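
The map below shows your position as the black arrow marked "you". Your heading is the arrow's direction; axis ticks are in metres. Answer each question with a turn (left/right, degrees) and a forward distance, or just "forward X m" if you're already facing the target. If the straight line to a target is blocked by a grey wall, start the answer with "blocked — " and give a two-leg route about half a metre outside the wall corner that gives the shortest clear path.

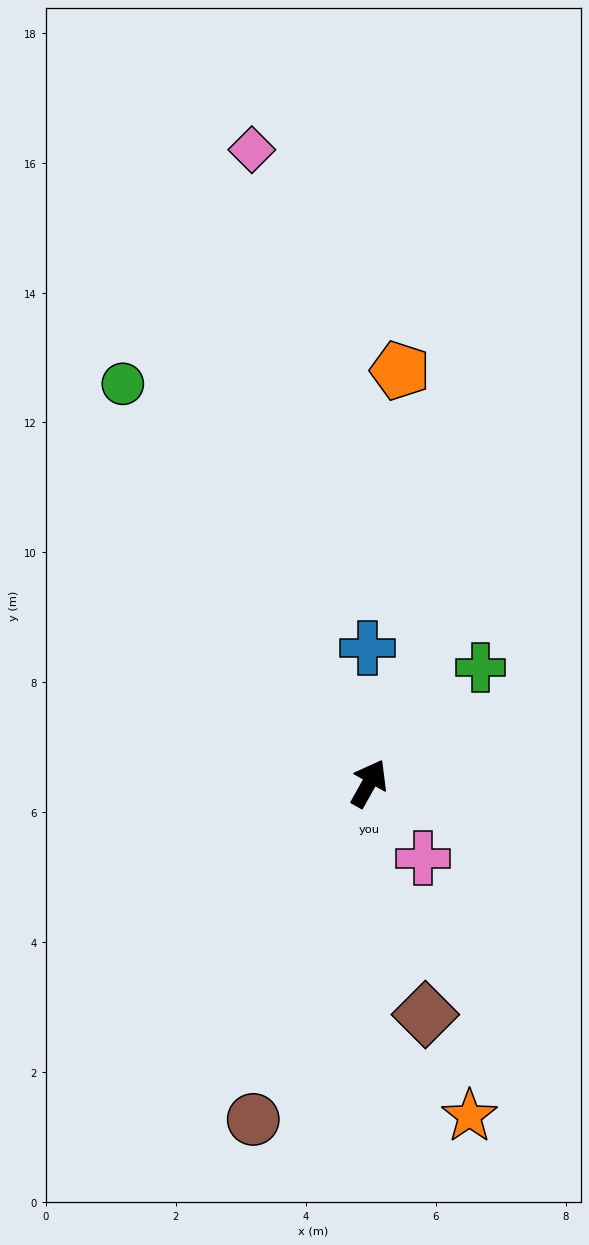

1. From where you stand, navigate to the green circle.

turn left 61°, forward 7.2 m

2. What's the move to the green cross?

turn right 15°, forward 2.5 m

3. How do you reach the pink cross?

turn right 115°, forward 1.4 m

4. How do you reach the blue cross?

turn left 30°, forward 2.1 m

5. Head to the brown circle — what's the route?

turn right 170°, forward 5.5 m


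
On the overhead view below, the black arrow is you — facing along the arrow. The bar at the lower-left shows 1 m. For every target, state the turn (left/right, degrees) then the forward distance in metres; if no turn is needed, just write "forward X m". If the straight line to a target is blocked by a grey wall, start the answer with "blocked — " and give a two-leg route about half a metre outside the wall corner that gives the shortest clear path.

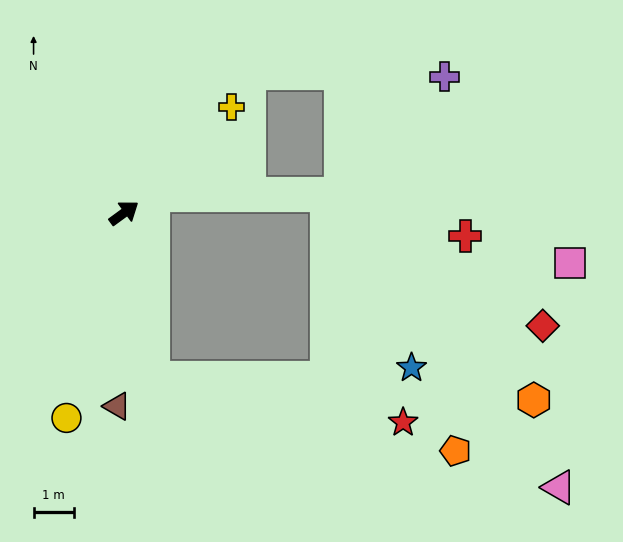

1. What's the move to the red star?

blocked — turn right 116°, forward 4.2 m, then turn left 70°, forward 6.3 m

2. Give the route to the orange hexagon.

blocked — turn right 116°, forward 4.2 m, then turn left 77°, forward 9.5 m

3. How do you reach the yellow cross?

turn left 8°, forward 3.8 m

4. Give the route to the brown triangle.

turn right 128°, forward 4.8 m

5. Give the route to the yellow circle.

turn right 142°, forward 5.3 m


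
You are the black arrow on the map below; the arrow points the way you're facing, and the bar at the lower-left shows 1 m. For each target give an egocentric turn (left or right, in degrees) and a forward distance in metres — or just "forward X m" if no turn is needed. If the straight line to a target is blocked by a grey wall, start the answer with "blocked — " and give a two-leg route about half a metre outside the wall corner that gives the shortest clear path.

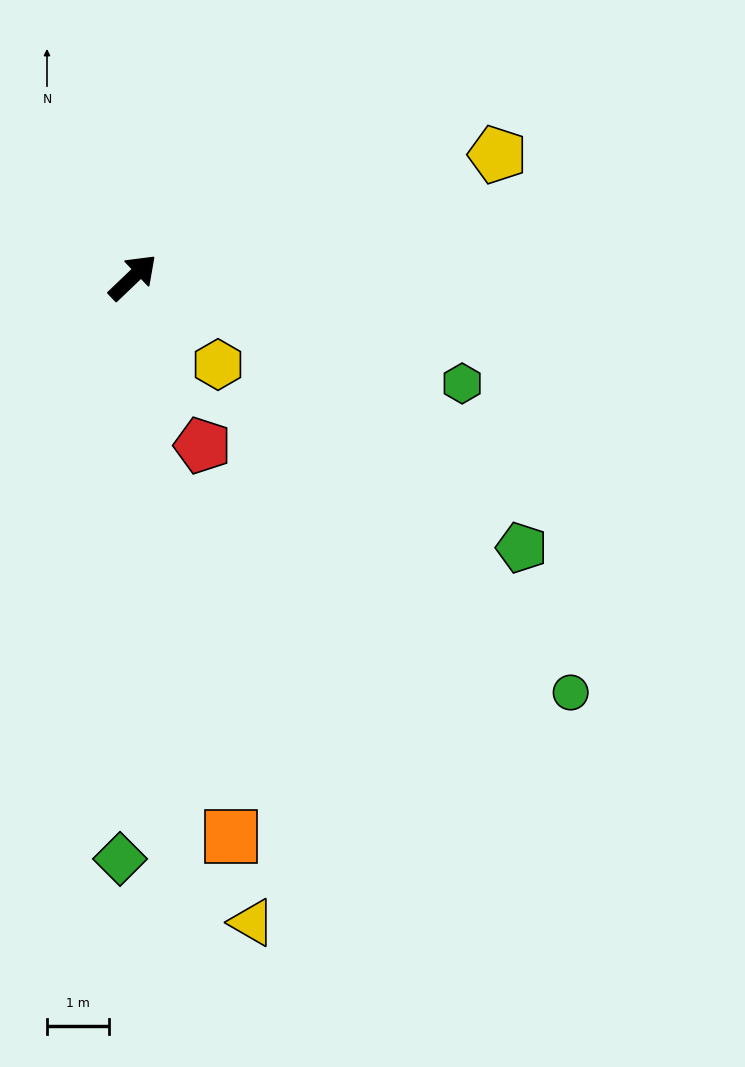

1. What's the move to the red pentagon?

turn right 111°, forward 2.9 m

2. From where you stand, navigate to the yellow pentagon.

turn right 25°, forward 6.2 m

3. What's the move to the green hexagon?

turn right 62°, forward 5.6 m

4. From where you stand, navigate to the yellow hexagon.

turn right 89°, forward 2.0 m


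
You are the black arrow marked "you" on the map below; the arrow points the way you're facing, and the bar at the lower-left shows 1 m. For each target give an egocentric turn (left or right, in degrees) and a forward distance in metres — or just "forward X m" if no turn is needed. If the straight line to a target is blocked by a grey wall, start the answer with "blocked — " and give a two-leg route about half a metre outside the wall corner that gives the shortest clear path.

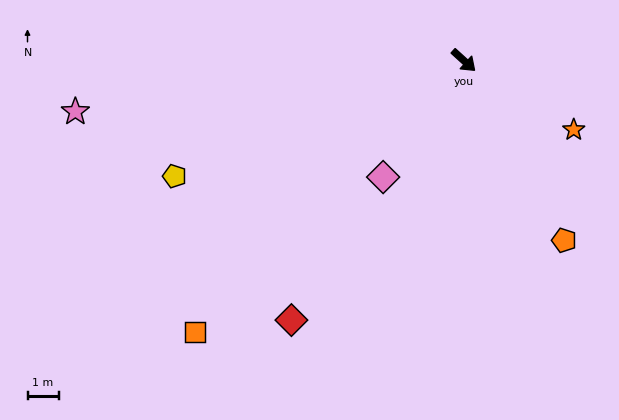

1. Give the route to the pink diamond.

turn right 82°, forward 4.6 m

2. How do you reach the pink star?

turn right 130°, forward 12.6 m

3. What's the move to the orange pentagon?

turn right 19°, forward 6.6 m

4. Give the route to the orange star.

turn left 10°, forward 4.2 m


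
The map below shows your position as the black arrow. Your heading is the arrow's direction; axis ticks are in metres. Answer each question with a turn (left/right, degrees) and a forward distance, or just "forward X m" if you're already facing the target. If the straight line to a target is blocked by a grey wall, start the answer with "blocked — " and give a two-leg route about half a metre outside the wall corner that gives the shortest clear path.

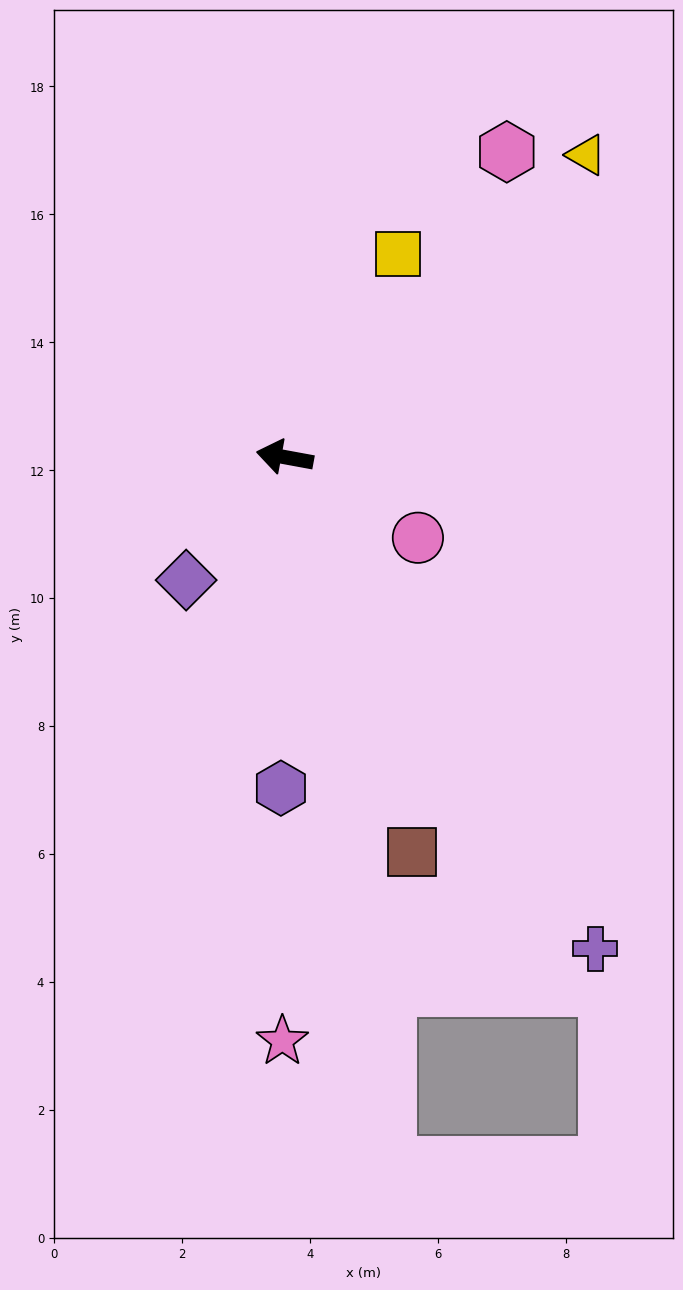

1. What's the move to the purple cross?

turn left 133°, forward 9.1 m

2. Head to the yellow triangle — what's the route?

turn right 125°, forward 6.7 m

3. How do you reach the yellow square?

turn right 109°, forward 3.6 m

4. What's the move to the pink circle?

turn left 159°, forward 2.4 m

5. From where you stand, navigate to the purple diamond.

turn left 62°, forward 2.5 m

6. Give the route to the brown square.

turn left 118°, forward 6.5 m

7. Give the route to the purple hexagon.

turn left 100°, forward 5.2 m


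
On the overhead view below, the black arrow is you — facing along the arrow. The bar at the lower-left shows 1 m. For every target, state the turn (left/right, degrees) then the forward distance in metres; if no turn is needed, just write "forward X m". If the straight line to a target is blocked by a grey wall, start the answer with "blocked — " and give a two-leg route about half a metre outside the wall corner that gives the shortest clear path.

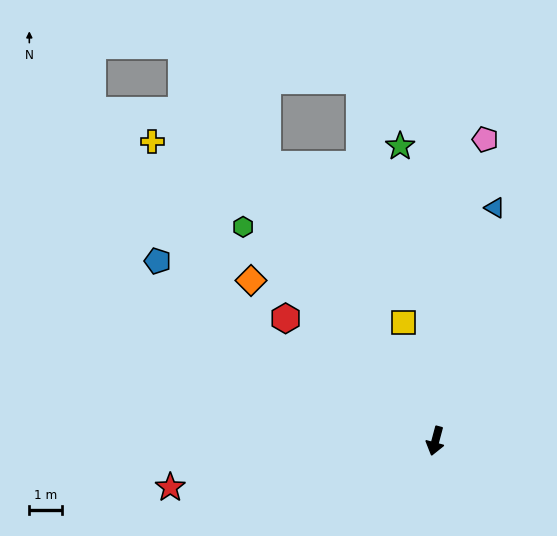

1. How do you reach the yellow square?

turn right 150°, forward 3.7 m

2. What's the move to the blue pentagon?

turn right 108°, forward 10.1 m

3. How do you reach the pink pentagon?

turn right 174°, forward 9.3 m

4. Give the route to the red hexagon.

turn right 114°, forward 5.9 m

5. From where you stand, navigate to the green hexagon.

turn right 123°, forward 8.8 m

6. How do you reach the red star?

turn right 65°, forward 8.2 m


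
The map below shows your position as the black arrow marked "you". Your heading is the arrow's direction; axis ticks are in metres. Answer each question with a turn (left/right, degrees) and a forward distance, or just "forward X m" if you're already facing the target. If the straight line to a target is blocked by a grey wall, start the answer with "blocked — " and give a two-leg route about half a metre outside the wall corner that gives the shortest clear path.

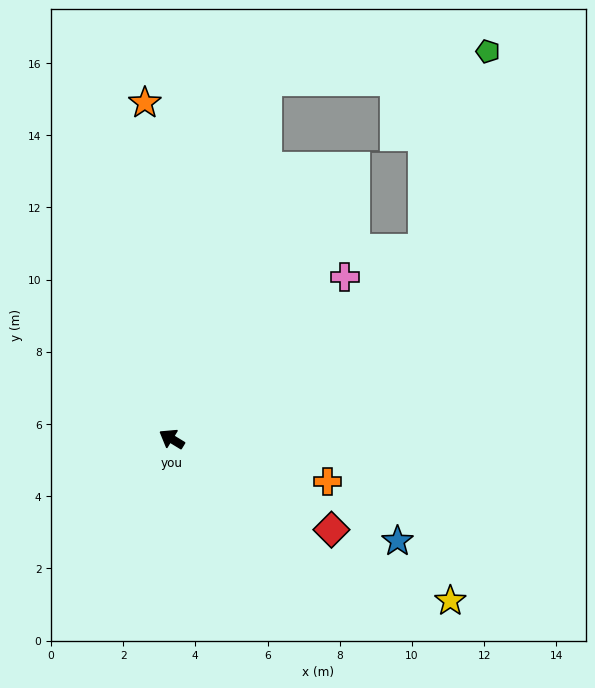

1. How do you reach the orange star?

turn right 54°, forward 9.3 m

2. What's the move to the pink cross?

turn right 105°, forward 6.6 m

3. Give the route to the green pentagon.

blocked — turn right 112°, forward 8.7 m, then turn left 35°, forward 5.8 m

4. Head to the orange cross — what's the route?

turn right 164°, forward 4.5 m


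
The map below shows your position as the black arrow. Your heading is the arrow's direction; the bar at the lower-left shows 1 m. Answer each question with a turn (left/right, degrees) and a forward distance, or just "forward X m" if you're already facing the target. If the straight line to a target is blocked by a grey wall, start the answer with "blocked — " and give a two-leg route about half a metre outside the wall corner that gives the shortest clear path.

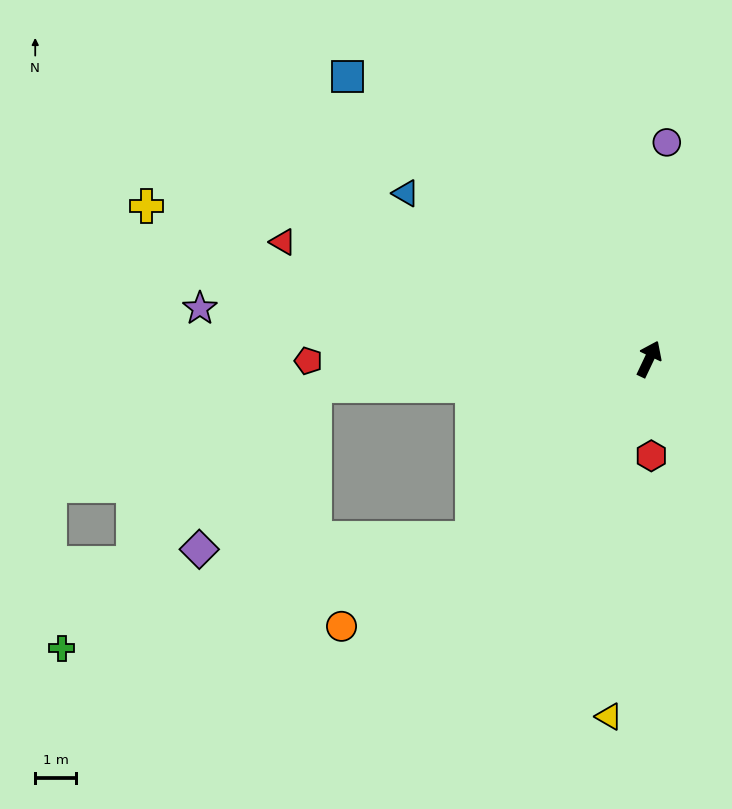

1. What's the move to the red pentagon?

turn left 116°, forward 8.4 m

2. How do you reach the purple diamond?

blocked — turn left 161°, forward 6.2 m, then turn right 43°, forward 6.7 m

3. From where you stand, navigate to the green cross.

blocked — turn left 161°, forward 6.2 m, then turn right 31°, forward 10.4 m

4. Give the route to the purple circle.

turn left 21°, forward 5.3 m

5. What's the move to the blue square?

turn left 72°, forward 10.1 m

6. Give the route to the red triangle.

turn left 98°, forward 9.4 m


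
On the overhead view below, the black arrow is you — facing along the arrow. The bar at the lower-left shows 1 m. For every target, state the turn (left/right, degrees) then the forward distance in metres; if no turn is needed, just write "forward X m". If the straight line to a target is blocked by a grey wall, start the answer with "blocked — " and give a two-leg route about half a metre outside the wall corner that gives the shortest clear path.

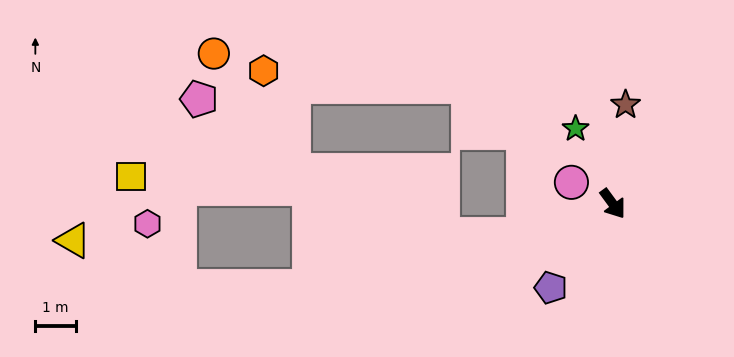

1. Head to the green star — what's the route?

turn left 170°, forward 2.1 m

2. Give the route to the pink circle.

turn right 154°, forward 1.1 m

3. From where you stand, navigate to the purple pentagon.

turn right 73°, forward 2.6 m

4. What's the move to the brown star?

turn left 136°, forward 2.5 m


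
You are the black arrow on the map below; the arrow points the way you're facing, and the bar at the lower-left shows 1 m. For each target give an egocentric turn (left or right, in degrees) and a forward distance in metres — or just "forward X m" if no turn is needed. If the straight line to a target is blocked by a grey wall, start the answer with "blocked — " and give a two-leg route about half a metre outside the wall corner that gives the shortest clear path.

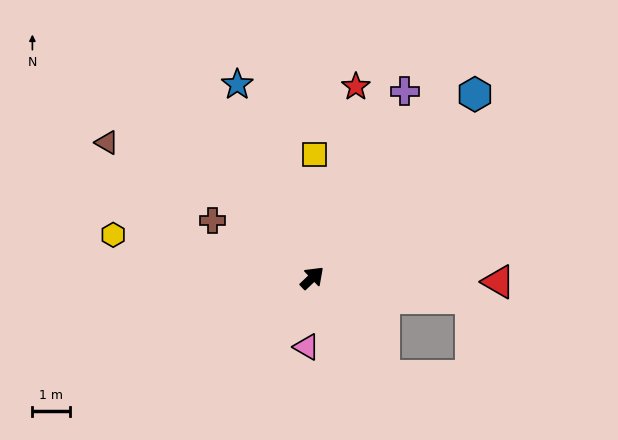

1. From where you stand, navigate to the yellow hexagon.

turn left 124°, forward 5.5 m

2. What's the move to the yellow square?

turn left 46°, forward 3.3 m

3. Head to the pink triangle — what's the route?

turn right 138°, forward 1.9 m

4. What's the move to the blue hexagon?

turn left 5°, forward 6.6 m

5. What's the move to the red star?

turn left 34°, forward 5.3 m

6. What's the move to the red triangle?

turn right 45°, forward 5.0 m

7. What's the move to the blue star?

turn left 68°, forward 5.6 m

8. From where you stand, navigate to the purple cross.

turn left 20°, forward 5.6 m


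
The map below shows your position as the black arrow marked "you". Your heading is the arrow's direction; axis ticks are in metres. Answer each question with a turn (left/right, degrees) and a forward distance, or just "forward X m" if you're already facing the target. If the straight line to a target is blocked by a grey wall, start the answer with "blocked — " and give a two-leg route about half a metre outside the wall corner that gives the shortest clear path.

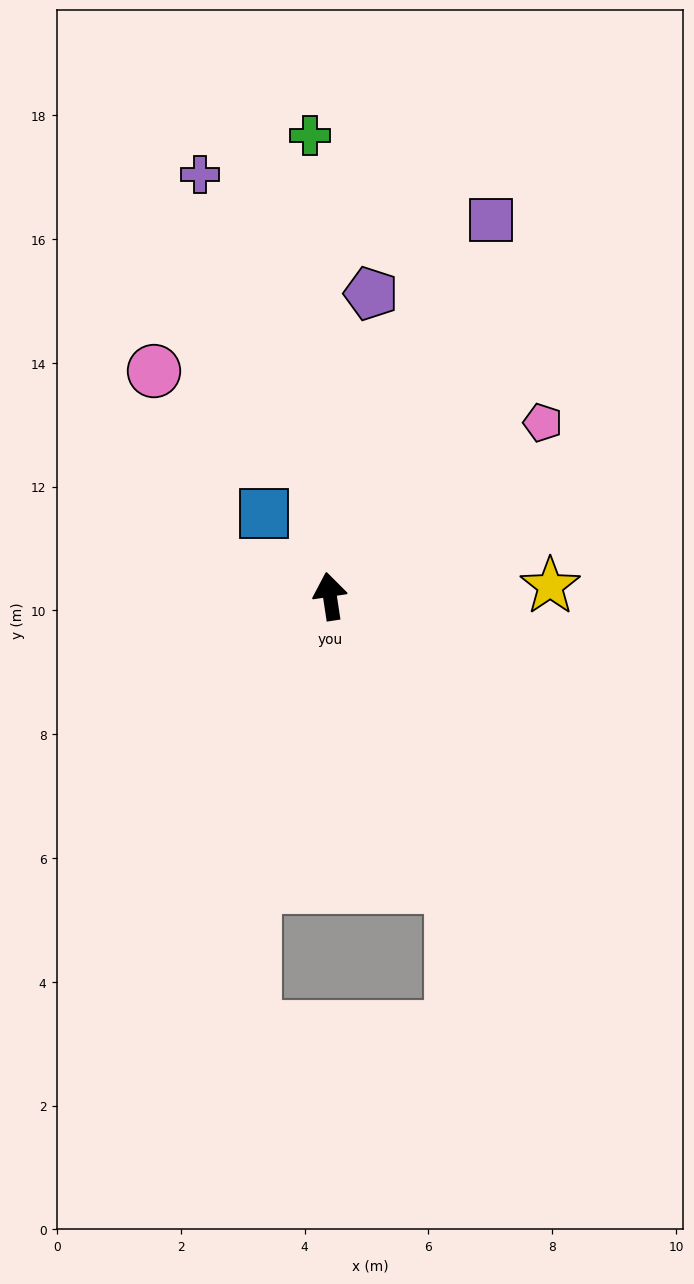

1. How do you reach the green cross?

turn right 6°, forward 7.5 m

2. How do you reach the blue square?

turn left 30°, forward 1.7 m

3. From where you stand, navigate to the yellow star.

turn right 96°, forward 3.6 m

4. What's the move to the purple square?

turn right 32°, forward 6.6 m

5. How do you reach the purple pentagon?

turn right 16°, forward 4.9 m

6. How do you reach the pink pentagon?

turn right 59°, forward 4.4 m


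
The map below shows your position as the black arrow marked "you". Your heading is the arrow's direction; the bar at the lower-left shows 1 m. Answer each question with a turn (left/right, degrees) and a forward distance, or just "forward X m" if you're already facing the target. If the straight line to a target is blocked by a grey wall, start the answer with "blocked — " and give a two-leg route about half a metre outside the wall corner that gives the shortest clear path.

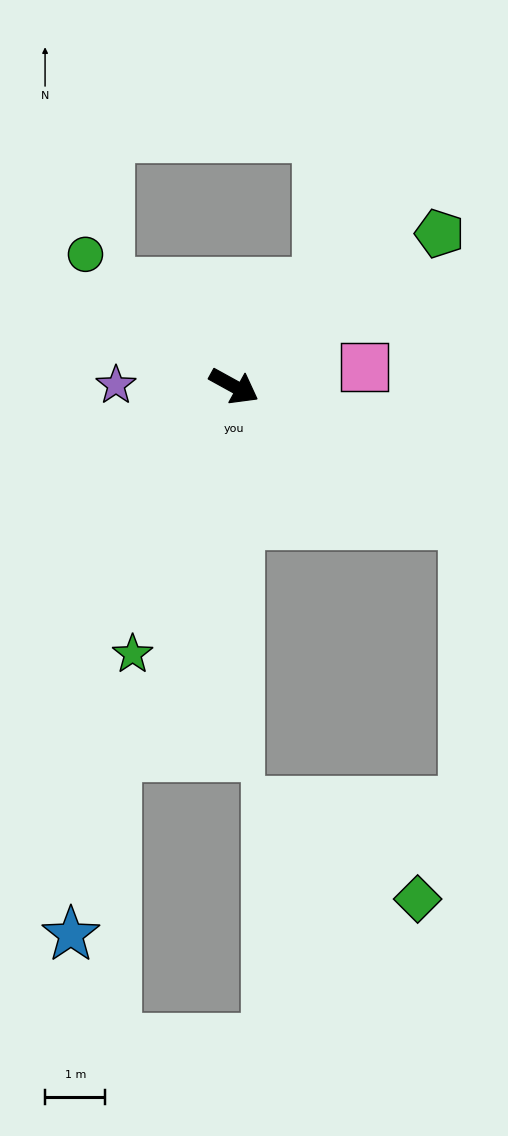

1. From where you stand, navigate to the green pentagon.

turn left 65°, forward 4.2 m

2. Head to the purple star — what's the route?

turn right 152°, forward 2.0 m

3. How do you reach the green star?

turn right 82°, forward 4.7 m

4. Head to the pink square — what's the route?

turn left 37°, forward 2.2 m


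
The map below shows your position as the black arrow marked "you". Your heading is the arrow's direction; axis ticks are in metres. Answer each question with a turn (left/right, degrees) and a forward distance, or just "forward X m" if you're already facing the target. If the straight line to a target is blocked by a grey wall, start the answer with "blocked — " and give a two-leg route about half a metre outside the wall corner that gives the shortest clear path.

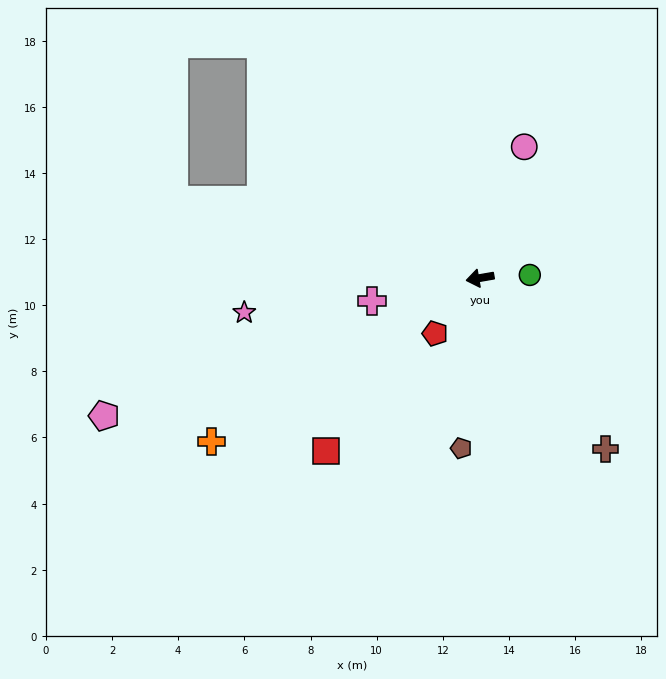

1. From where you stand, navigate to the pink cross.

turn left 2°, forward 3.3 m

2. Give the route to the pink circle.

turn right 118°, forward 4.2 m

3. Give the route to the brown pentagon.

turn left 74°, forward 5.2 m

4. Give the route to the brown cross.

turn left 116°, forward 6.4 m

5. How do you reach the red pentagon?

turn left 41°, forward 2.2 m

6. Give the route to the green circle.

turn left 174°, forward 1.5 m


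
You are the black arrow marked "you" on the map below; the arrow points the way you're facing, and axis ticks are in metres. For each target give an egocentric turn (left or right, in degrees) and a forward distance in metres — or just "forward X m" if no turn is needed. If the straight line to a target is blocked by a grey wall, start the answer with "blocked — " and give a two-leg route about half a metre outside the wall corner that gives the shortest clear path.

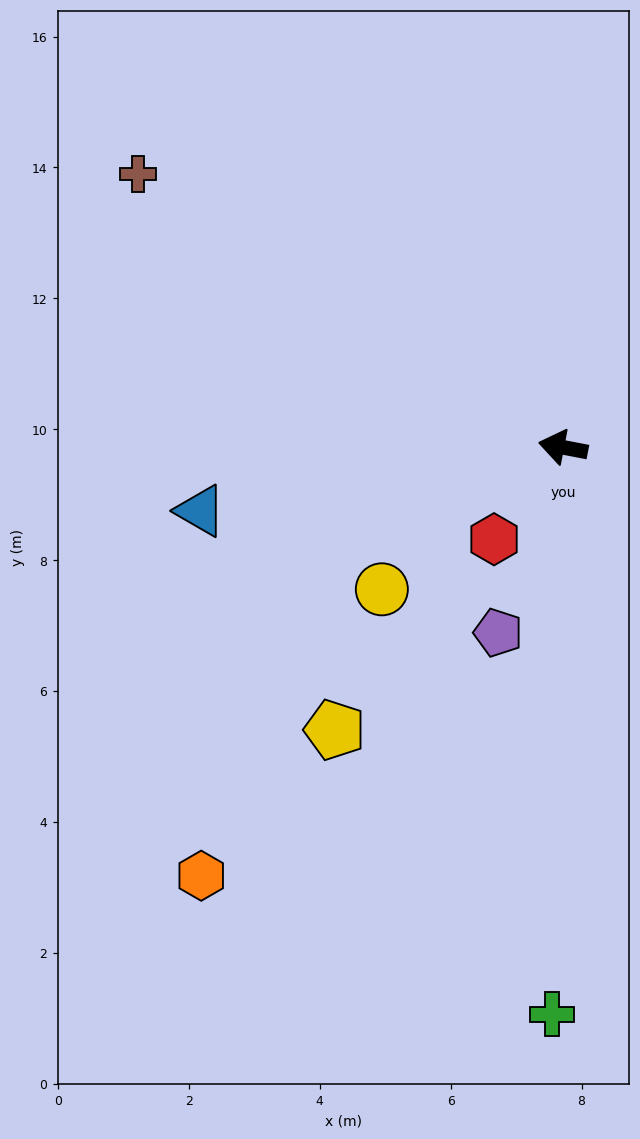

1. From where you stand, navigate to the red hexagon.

turn left 64°, forward 1.8 m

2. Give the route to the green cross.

turn left 100°, forward 8.7 m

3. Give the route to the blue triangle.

turn left 21°, forward 5.6 m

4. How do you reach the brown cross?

turn right 22°, forward 7.7 m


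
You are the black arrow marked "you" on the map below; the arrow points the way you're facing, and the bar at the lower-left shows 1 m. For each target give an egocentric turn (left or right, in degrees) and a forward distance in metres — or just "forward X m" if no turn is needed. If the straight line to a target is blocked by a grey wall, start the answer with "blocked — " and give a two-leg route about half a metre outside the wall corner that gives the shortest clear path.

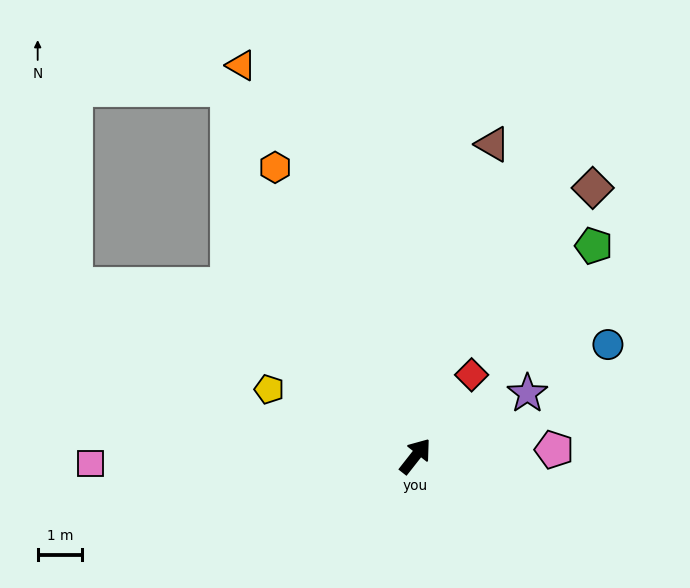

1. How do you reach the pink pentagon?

turn right 49°, forward 3.1 m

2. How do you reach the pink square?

turn left 130°, forward 7.3 m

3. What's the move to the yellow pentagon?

turn left 104°, forward 3.6 m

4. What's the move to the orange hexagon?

turn left 64°, forward 7.2 m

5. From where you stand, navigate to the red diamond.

turn left 4°, forward 2.2 m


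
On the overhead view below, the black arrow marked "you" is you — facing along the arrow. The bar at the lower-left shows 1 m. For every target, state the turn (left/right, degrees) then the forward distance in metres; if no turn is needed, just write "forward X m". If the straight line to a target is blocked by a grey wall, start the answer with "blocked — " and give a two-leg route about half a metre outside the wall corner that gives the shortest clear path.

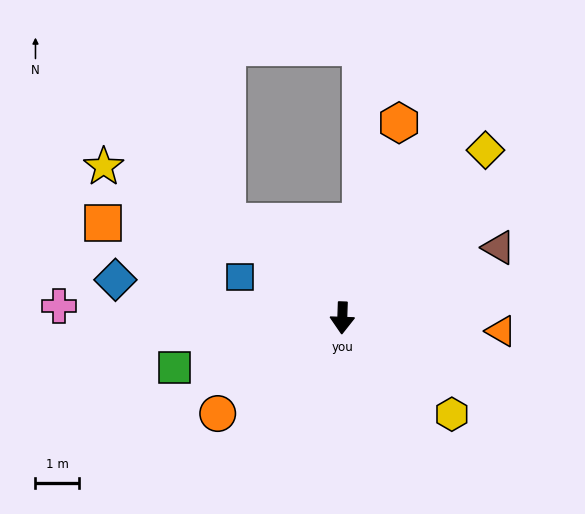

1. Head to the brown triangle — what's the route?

turn left 116°, forward 4.0 m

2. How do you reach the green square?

turn right 72°, forward 4.0 m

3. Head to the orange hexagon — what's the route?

turn left 166°, forward 4.7 m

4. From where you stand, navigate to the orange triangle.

turn left 87°, forward 3.7 m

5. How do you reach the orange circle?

turn right 51°, forward 3.6 m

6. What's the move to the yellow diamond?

turn left 141°, forward 5.1 m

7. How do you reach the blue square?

turn right 110°, forward 2.5 m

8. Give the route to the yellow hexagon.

turn left 51°, forward 3.4 m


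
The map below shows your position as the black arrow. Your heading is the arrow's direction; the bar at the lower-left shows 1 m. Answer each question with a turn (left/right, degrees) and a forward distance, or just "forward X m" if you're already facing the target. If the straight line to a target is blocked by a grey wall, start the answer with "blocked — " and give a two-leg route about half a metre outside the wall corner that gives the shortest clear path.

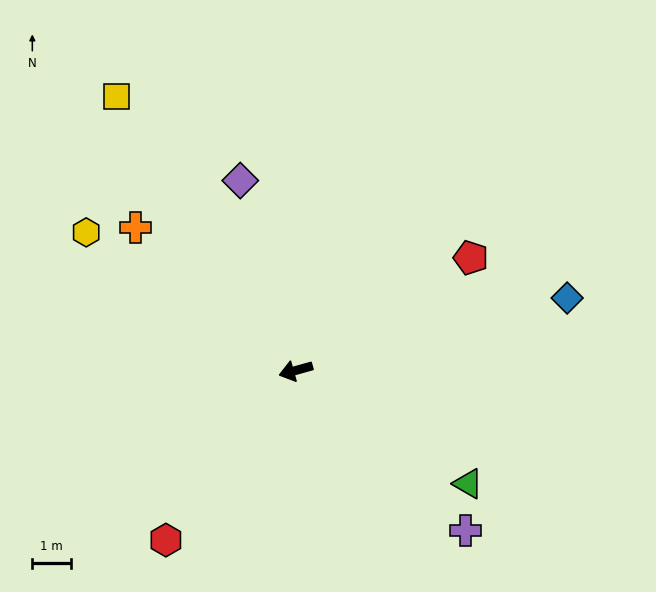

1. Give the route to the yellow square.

turn right 72°, forward 8.6 m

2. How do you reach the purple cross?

turn left 121°, forward 6.1 m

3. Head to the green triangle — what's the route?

turn left 131°, forward 5.4 m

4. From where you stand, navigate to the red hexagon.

turn left 37°, forward 5.6 m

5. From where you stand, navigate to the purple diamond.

turn right 89°, forward 5.2 m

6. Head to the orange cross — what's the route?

turn right 57°, forward 5.6 m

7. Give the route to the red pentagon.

turn right 163°, forward 5.5 m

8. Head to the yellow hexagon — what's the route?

turn right 49°, forward 6.6 m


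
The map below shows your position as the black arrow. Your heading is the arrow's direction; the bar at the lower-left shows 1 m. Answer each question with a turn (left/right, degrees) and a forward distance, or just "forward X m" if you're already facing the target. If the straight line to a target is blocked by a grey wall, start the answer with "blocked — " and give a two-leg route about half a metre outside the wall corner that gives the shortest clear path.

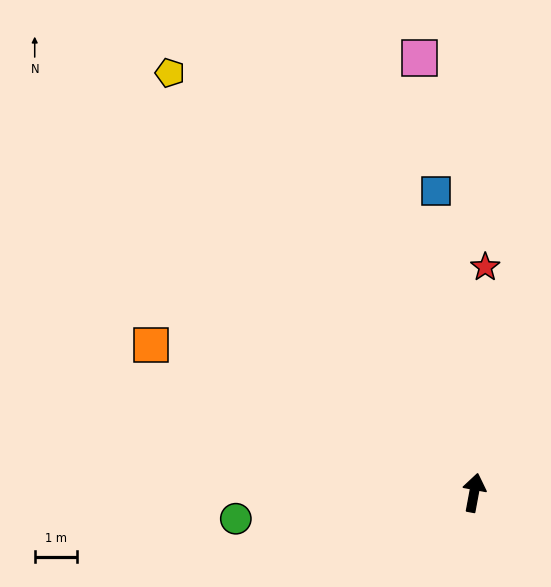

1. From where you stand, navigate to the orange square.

turn left 76°, forward 8.4 m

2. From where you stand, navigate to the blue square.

turn left 18°, forward 7.2 m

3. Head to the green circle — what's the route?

turn left 107°, forward 5.6 m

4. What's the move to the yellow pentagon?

turn left 46°, forward 12.2 m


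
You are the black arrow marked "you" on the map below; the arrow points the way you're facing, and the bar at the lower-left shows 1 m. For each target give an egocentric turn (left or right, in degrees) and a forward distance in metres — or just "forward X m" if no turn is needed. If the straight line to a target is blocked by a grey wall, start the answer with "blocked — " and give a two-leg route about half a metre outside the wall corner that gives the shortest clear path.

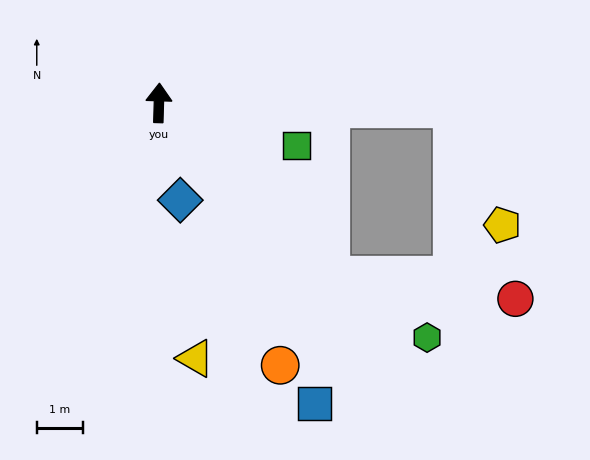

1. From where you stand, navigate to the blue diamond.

turn right 166°, forward 2.1 m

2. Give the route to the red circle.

blocked — turn right 134°, forward 5.2 m, then turn left 39°, forward 4.0 m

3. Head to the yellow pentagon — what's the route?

blocked — turn right 89°, forward 6.3 m, then turn right 66°, forward 2.7 m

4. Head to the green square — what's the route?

turn right 106°, forward 3.1 m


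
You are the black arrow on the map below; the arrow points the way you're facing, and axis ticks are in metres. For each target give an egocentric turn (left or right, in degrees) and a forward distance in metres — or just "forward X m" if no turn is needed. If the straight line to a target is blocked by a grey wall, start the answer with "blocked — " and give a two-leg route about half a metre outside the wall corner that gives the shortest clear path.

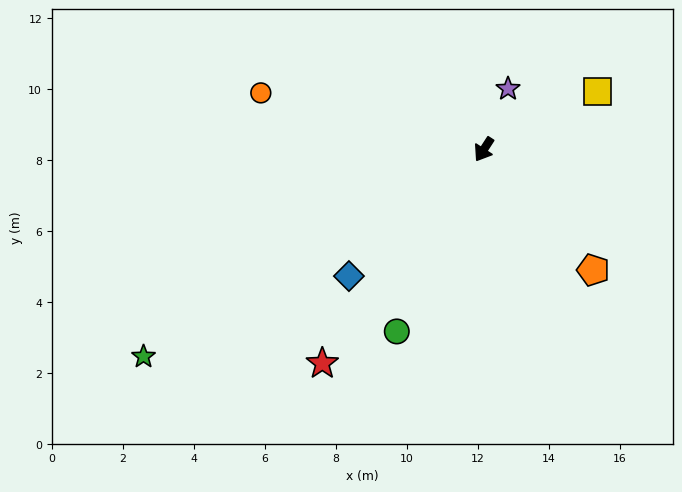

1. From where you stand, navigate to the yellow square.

turn left 150°, forward 3.6 m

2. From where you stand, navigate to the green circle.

turn left 7°, forward 5.7 m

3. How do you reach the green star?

turn right 26°, forward 11.2 m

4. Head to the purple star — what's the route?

turn right 169°, forward 1.8 m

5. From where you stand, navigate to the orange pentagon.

turn left 75°, forward 4.6 m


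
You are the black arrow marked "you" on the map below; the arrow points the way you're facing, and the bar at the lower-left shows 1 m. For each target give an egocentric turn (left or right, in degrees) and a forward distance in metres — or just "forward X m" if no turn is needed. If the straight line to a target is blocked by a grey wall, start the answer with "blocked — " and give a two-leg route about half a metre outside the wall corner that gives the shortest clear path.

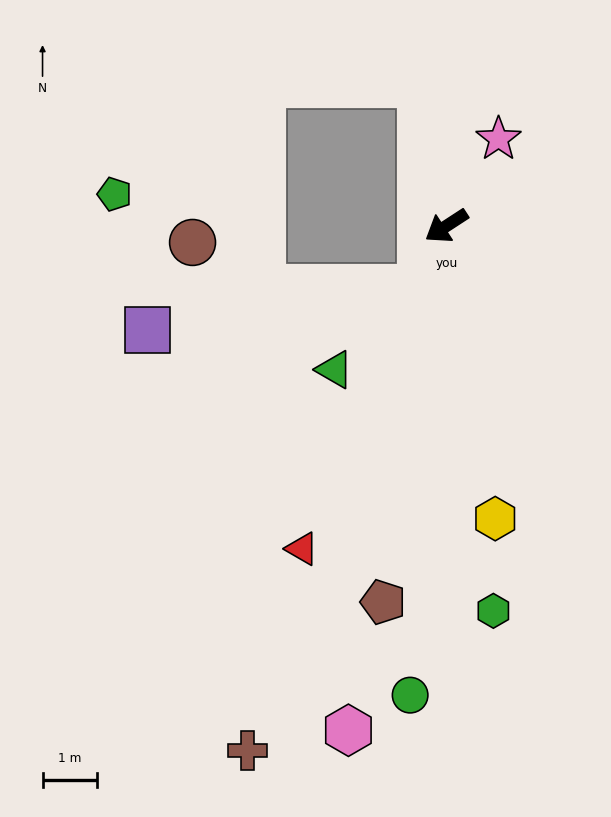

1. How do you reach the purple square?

blocked — turn left 34°, forward 1.2 m, then turn right 58°, forward 5.0 m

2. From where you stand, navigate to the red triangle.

turn left 33°, forward 6.5 m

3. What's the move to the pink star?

turn right 154°, forward 1.9 m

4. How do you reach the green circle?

turn left 53°, forward 8.6 m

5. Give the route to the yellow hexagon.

turn left 66°, forward 5.4 m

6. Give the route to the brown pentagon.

turn left 47°, forward 7.0 m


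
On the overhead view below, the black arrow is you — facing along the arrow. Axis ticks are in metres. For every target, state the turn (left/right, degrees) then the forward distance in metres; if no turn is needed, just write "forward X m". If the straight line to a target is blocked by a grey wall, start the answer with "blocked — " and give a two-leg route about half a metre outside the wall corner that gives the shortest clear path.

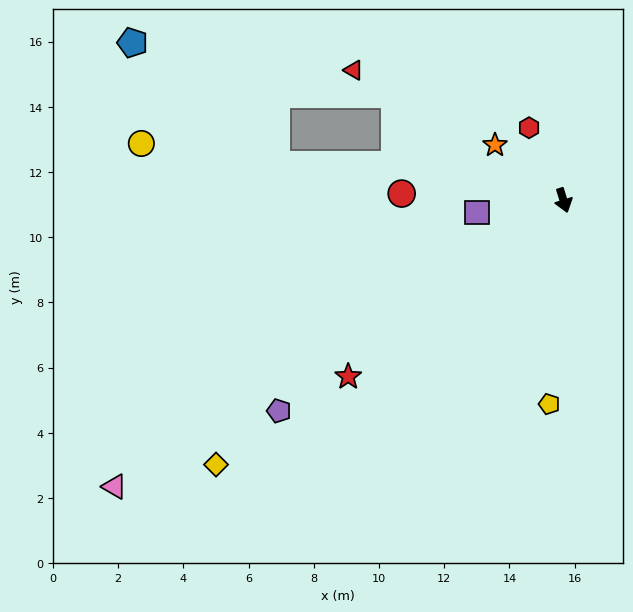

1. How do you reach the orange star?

turn right 146°, forward 2.7 m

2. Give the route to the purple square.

turn right 99°, forward 2.7 m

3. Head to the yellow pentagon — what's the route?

turn right 21°, forward 6.3 m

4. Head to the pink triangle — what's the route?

turn right 75°, forward 16.3 m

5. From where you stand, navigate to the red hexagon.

turn right 172°, forward 2.5 m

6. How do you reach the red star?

turn right 68°, forward 8.5 m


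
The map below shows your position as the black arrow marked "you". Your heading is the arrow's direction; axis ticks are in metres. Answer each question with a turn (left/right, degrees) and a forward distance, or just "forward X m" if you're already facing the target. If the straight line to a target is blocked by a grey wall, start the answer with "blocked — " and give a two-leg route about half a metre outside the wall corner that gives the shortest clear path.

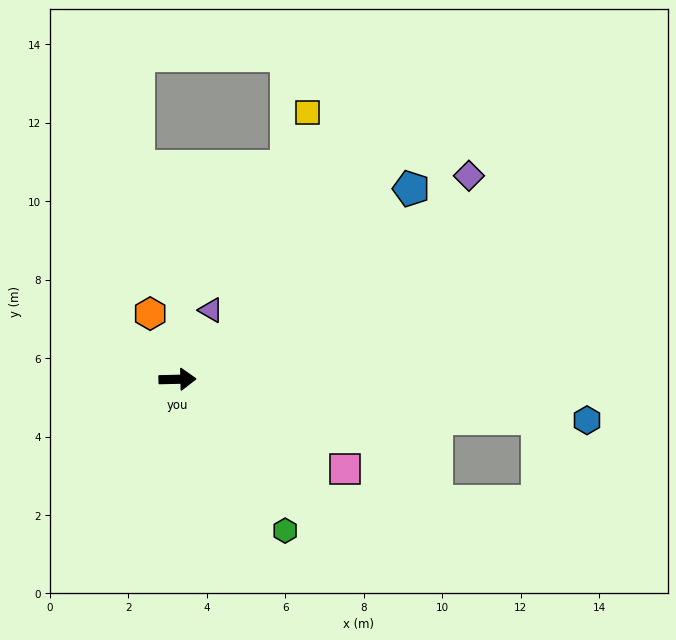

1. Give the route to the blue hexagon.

turn right 7°, forward 10.5 m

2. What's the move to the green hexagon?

turn right 56°, forward 4.7 m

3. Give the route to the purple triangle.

turn left 63°, forward 2.0 m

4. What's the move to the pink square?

turn right 30°, forward 4.8 m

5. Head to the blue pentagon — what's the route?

turn left 38°, forward 7.7 m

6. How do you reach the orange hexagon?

turn left 111°, forward 1.8 m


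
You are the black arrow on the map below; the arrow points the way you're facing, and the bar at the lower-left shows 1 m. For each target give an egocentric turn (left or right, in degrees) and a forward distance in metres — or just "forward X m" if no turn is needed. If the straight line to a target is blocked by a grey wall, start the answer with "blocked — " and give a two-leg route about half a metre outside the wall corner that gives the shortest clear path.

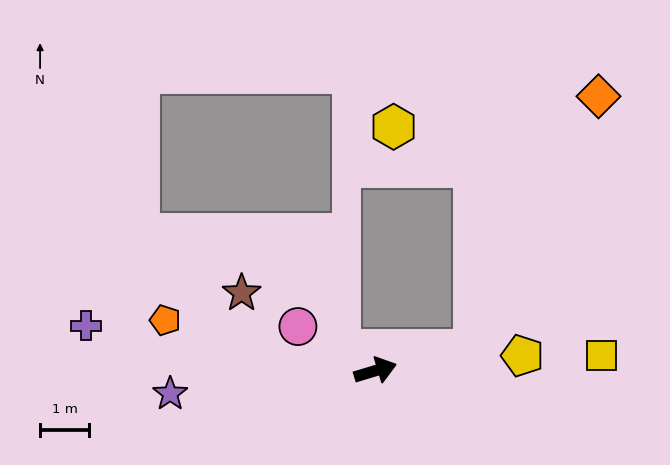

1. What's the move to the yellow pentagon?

turn right 11°, forward 3.0 m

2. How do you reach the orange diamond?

blocked — turn right 5°, forward 2.1 m, then turn left 52°, forward 5.8 m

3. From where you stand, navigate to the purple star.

turn left 170°, forward 4.2 m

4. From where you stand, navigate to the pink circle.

turn left 133°, forward 1.8 m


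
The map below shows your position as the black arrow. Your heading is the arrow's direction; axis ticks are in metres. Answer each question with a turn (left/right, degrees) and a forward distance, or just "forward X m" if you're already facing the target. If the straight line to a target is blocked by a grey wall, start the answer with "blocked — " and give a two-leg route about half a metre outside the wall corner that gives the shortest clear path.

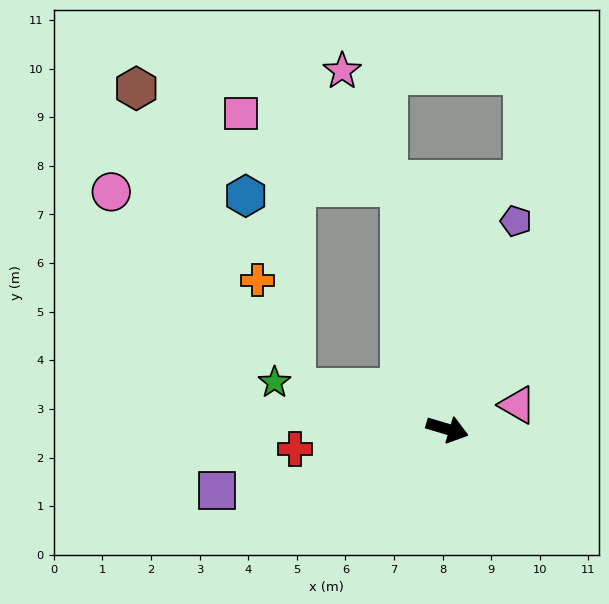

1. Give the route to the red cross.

turn right 156°, forward 3.2 m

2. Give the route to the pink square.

blocked — turn left 117°, forward 5.1 m, then turn left 55°, forward 3.6 m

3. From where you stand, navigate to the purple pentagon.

turn left 88°, forward 4.5 m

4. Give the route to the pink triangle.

turn left 36°, forward 1.5 m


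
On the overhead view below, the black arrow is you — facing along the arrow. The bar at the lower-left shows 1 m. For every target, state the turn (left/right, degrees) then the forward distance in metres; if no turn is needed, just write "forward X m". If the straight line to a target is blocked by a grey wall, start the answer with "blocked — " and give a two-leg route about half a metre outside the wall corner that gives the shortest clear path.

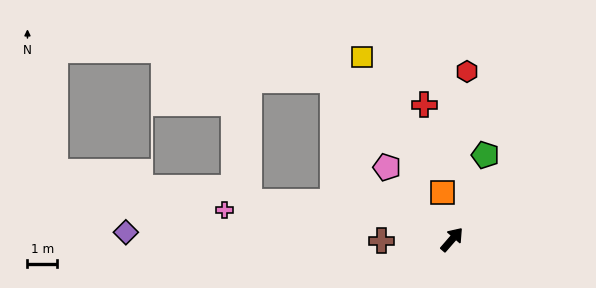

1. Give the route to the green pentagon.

turn left 19°, forward 3.1 m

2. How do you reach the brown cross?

turn left 132°, forward 2.4 m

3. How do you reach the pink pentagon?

turn left 83°, forward 3.3 m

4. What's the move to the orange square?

turn left 52°, forward 1.6 m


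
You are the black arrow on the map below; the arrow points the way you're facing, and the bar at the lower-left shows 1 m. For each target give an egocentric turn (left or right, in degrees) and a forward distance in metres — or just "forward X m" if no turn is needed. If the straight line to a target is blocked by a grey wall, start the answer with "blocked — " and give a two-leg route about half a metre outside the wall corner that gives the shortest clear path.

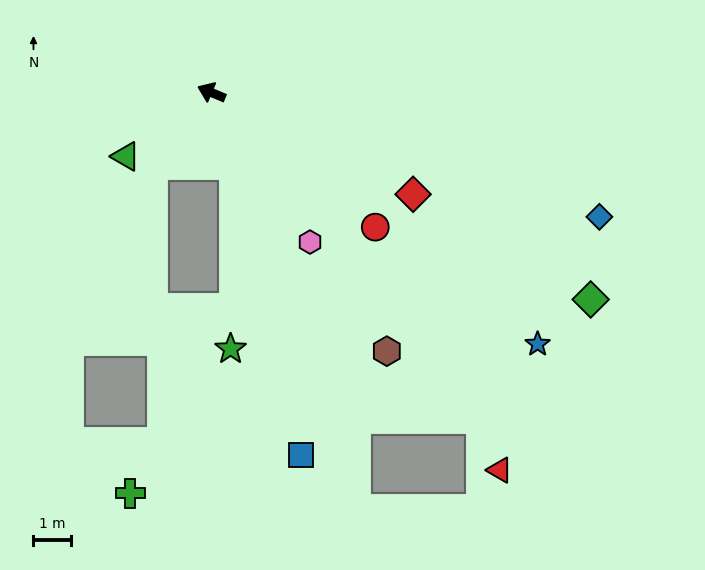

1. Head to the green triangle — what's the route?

turn left 59°, forward 2.9 m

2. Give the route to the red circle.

turn left 163°, forward 5.7 m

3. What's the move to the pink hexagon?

turn left 146°, forward 4.8 m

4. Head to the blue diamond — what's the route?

turn right 175°, forward 10.9 m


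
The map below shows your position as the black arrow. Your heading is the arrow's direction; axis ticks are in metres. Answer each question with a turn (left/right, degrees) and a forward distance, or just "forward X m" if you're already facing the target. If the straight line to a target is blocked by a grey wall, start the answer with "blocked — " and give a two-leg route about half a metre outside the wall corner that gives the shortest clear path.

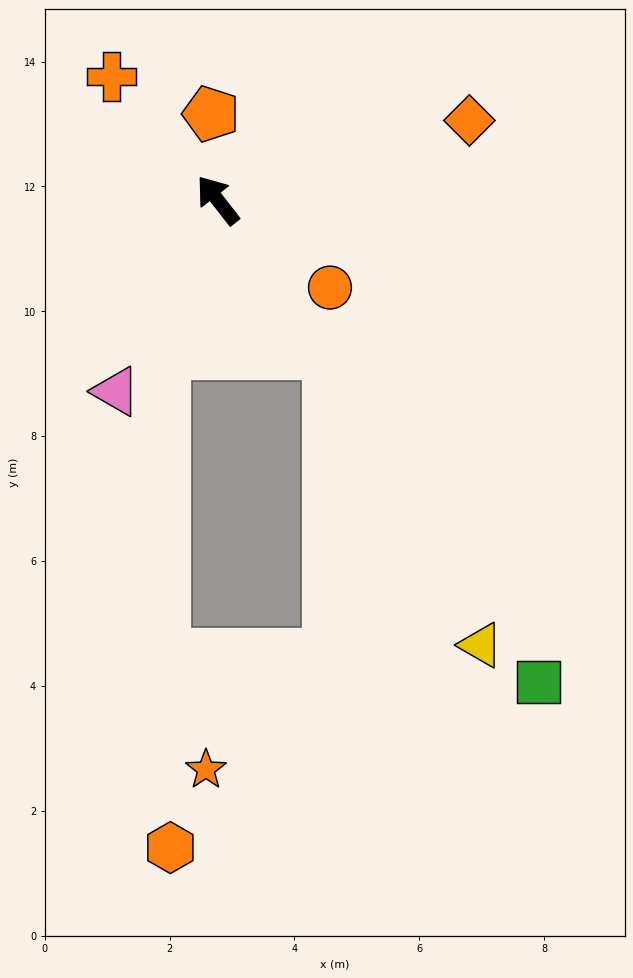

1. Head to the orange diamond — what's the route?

turn right 110°, forward 4.2 m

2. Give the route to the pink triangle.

turn left 114°, forward 3.5 m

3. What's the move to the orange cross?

turn left 3°, forward 2.6 m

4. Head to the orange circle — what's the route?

turn right 166°, forward 2.3 m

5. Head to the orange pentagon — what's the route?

turn right 33°, forward 1.4 m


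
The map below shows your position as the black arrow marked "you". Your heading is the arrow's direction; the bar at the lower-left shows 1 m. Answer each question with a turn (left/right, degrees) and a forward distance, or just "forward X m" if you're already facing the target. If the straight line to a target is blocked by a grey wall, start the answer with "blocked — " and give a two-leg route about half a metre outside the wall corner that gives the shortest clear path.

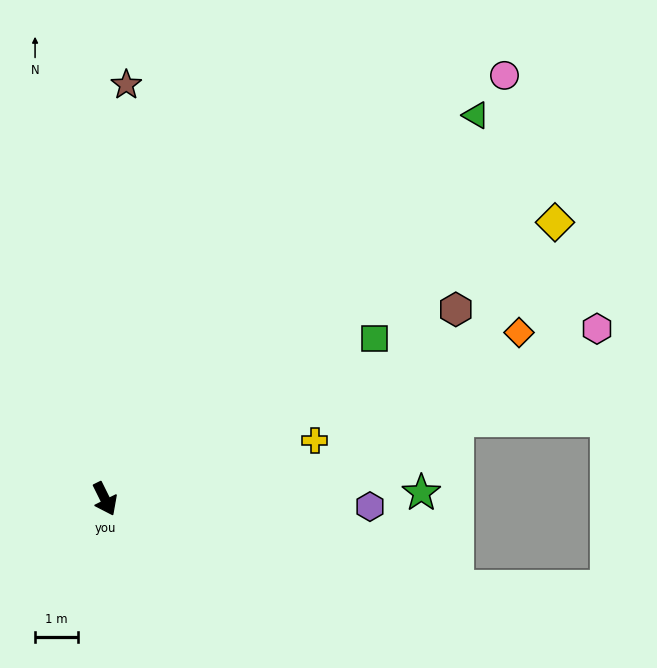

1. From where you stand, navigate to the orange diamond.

turn left 86°, forward 10.4 m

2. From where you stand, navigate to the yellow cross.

turn left 79°, forward 5.1 m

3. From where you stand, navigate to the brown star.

turn left 151°, forward 9.7 m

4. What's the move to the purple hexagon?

turn left 62°, forward 6.2 m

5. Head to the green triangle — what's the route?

turn left 110°, forward 12.4 m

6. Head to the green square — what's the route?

turn left 94°, forward 7.3 m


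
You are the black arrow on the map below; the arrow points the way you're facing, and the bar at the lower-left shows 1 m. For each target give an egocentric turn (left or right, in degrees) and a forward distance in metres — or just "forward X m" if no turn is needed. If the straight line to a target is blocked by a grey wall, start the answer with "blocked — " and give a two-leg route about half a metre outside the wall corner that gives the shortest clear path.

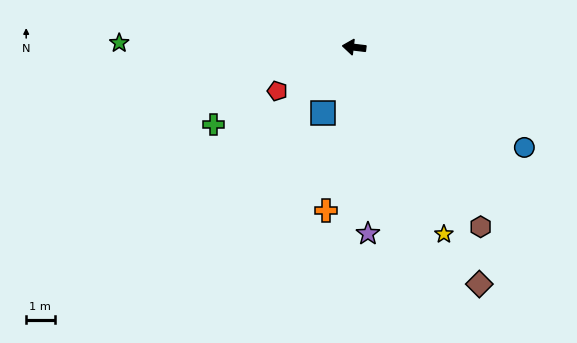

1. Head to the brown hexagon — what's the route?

turn left 132°, forward 7.7 m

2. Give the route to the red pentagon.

turn left 36°, forward 3.1 m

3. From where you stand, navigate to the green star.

turn left 6°, forward 8.3 m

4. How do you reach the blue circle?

turn left 156°, forward 6.9 m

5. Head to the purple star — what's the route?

turn left 101°, forward 6.6 m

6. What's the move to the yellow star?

turn left 122°, forward 7.3 m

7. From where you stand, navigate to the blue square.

turn left 71°, forward 2.5 m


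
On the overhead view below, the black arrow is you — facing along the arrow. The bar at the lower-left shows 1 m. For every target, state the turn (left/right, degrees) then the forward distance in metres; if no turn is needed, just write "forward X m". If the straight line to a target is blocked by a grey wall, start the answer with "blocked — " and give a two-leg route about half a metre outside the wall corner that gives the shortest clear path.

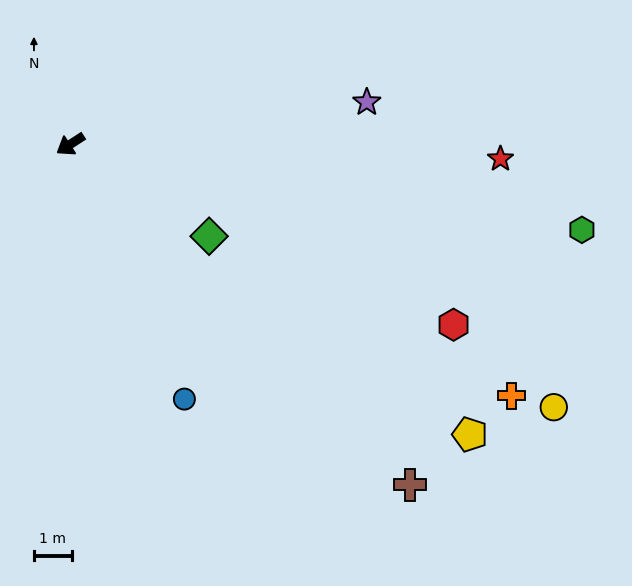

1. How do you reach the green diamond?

turn left 114°, forward 4.4 m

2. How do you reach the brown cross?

turn left 102°, forward 12.7 m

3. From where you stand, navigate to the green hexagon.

turn left 138°, forward 13.7 m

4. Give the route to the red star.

turn left 145°, forward 11.3 m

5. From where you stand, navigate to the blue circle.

turn left 81°, forward 7.4 m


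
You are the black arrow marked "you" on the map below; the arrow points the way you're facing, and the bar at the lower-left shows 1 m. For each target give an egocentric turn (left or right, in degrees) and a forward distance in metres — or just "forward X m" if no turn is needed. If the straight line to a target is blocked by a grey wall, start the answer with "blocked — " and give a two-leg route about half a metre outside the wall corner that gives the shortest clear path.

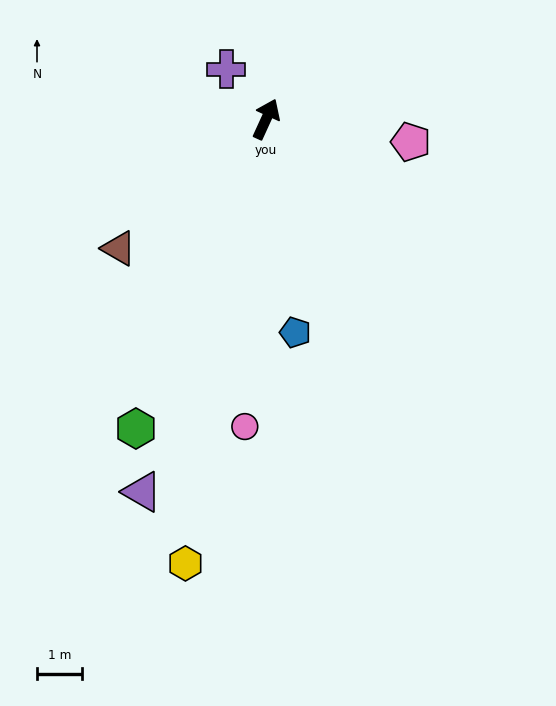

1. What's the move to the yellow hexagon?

turn right 166°, forward 9.9 m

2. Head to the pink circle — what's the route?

turn right 159°, forward 6.8 m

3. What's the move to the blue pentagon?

turn right 148°, forward 4.7 m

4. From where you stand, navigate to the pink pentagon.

turn right 74°, forward 3.2 m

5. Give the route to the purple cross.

turn left 63°, forward 1.4 m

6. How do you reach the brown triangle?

turn left 156°, forward 4.3 m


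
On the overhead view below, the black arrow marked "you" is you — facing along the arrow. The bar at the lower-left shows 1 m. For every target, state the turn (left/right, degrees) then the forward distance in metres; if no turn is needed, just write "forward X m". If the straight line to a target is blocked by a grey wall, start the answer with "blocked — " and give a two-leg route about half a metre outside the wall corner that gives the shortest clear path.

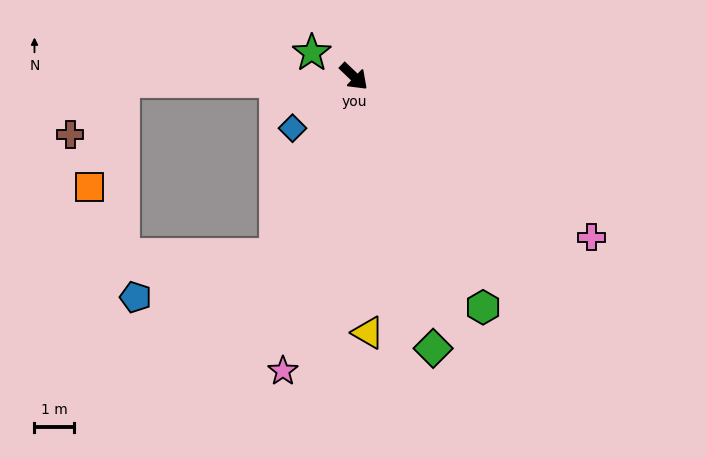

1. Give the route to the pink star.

turn right 60°, forward 7.8 m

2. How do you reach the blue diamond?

turn right 96°, forward 2.1 m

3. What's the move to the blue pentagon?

blocked — turn right 70°, forward 5.0 m, then turn right 49°, forward 3.7 m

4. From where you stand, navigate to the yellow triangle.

turn right 43°, forward 6.6 m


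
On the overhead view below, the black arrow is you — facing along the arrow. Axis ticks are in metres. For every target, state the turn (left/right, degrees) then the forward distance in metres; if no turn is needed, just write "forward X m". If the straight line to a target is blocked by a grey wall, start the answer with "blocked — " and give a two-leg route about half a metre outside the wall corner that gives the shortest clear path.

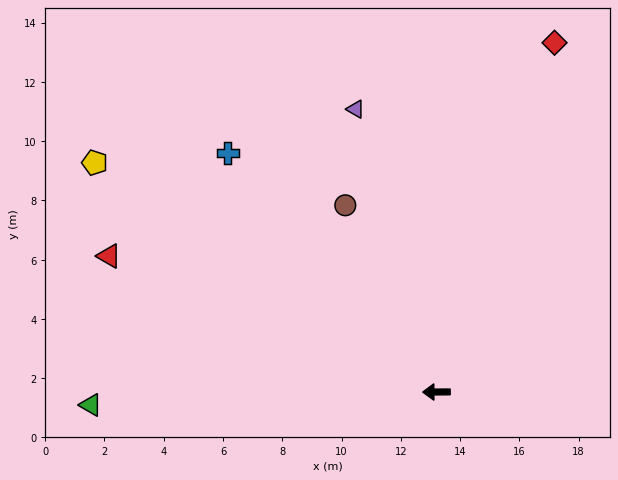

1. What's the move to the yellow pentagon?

turn right 34°, forward 13.9 m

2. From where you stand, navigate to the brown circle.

turn right 64°, forward 7.0 m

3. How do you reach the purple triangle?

turn right 74°, forward 9.9 m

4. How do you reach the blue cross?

turn right 49°, forward 10.7 m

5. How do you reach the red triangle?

turn right 23°, forward 12.0 m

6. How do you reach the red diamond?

turn right 109°, forward 12.4 m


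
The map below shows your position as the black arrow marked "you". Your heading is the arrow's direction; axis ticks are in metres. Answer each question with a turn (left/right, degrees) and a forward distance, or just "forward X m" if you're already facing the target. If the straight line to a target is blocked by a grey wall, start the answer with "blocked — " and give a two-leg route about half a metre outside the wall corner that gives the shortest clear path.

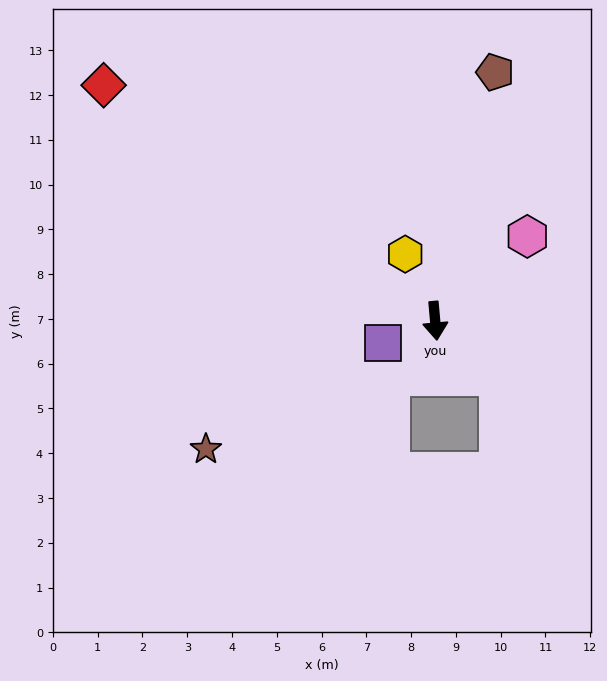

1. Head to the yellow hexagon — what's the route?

turn right 161°, forward 1.6 m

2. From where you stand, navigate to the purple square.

turn right 72°, forward 1.3 m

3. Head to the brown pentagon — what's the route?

turn left 161°, forward 5.7 m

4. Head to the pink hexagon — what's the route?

turn left 127°, forward 2.8 m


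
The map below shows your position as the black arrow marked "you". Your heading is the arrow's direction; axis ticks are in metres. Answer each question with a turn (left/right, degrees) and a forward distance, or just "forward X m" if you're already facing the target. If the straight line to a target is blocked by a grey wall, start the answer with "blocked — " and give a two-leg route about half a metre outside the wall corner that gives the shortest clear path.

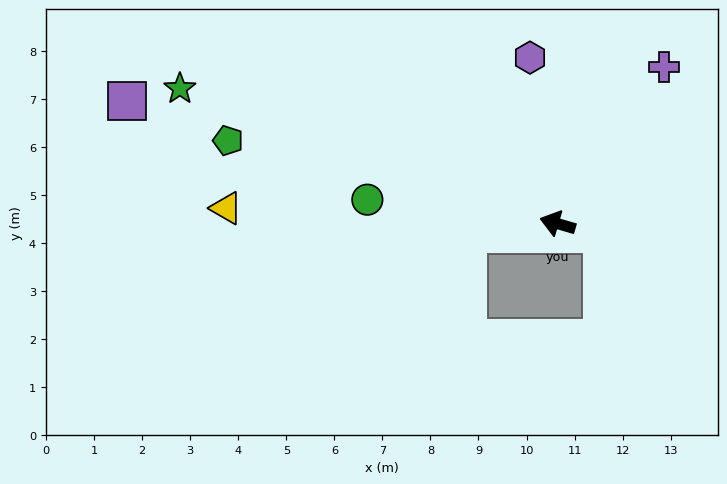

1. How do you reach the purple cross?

turn right 108°, forward 3.9 m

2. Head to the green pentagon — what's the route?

turn left 2°, forward 7.1 m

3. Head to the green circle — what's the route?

turn left 9°, forward 4.0 m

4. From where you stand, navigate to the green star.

turn right 3°, forward 8.3 m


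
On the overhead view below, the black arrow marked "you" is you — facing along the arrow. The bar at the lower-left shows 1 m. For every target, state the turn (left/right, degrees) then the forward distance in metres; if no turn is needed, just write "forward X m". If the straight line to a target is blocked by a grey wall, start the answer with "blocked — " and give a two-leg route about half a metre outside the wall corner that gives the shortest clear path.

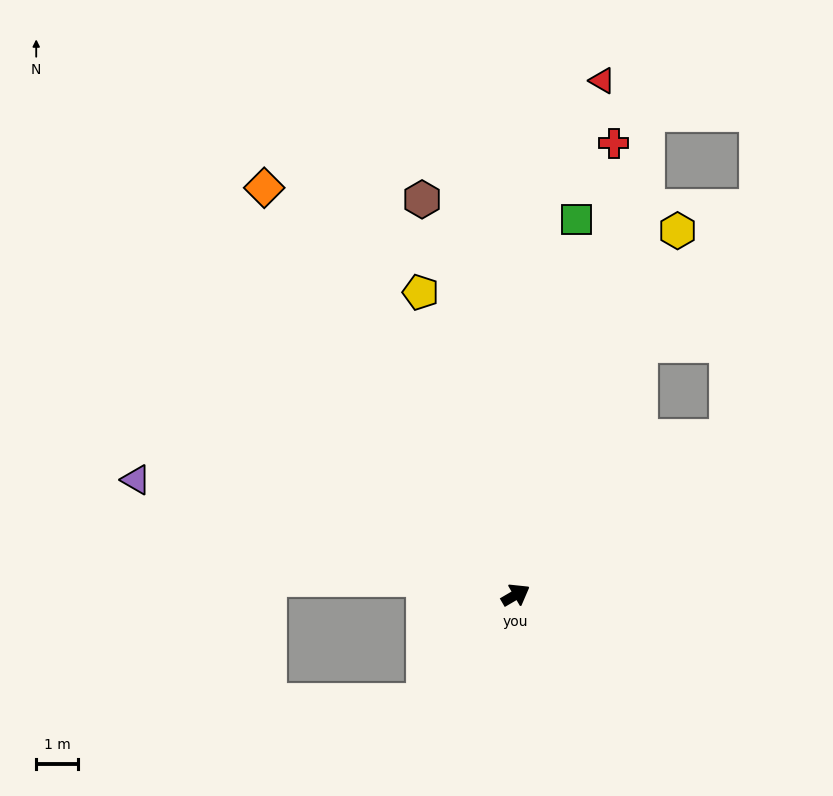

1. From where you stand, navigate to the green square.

turn left 50°, forward 9.1 m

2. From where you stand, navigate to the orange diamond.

turn left 91°, forward 11.4 m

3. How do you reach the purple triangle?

turn left 133°, forward 9.5 m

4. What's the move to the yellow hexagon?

turn left 36°, forward 9.5 m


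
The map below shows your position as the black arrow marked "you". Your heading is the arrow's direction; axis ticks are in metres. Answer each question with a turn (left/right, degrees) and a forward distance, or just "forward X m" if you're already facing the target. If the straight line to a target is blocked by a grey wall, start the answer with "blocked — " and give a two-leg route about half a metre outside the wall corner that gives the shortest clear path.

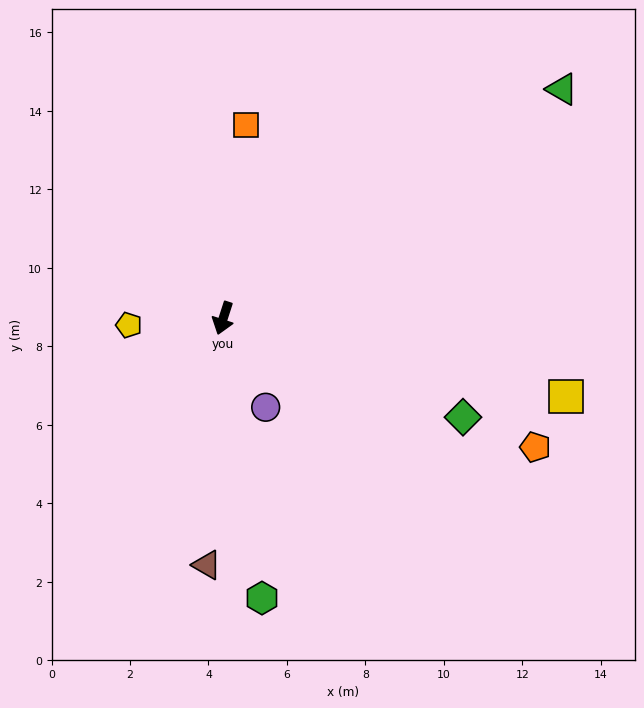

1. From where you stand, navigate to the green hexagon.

turn left 26°, forward 7.2 m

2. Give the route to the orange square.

turn right 169°, forward 5.0 m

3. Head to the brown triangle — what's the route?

turn left 14°, forward 6.3 m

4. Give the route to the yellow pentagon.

turn right 68°, forward 2.4 m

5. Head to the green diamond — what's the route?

turn left 85°, forward 6.6 m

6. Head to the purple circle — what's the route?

turn left 43°, forward 2.5 m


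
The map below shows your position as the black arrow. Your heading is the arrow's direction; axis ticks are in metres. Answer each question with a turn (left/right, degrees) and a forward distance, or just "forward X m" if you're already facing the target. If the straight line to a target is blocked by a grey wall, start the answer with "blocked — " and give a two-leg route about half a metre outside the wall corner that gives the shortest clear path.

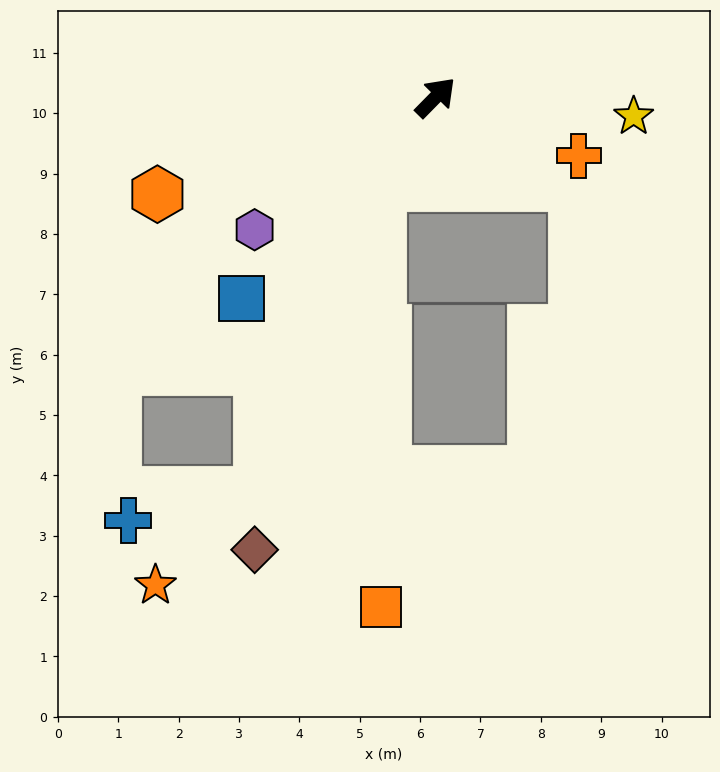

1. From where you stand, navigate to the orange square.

blocked — turn right 167°, forward 1.7 m, then turn left 31°, forward 7.0 m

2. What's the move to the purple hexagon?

turn left 171°, forward 3.7 m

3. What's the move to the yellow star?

turn right 51°, forward 3.3 m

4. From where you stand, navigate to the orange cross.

turn right 68°, forward 2.6 m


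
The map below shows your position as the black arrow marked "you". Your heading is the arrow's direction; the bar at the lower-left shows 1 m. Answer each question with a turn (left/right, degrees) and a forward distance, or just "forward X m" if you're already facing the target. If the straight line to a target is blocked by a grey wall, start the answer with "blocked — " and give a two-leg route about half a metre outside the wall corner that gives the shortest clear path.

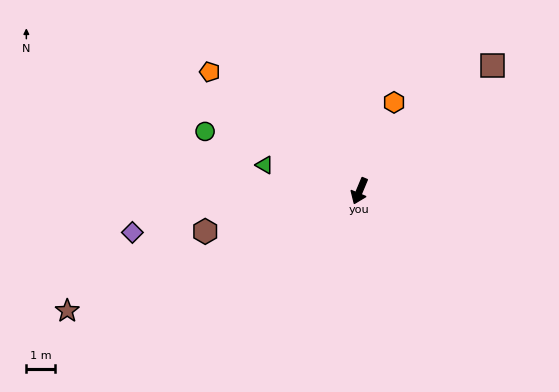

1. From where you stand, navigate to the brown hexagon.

turn right 53°, forward 5.5 m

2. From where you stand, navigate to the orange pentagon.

turn right 106°, forward 6.6 m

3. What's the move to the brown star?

turn right 45°, forward 10.9 m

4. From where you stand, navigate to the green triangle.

turn right 83°, forward 3.4 m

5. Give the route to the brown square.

turn left 156°, forward 6.3 m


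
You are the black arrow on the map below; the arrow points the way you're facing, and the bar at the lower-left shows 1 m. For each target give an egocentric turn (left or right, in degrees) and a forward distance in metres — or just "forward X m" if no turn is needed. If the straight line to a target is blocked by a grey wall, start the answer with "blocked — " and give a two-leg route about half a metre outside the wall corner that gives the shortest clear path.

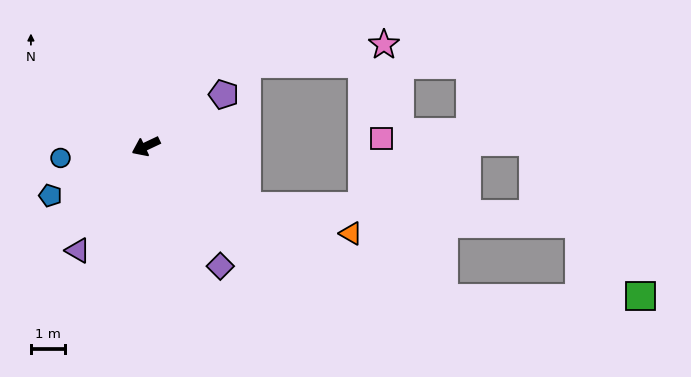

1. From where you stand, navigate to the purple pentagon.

turn right 172°, forward 2.8 m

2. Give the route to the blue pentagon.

forward 3.2 m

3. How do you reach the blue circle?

turn right 18°, forward 2.6 m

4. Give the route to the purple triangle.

turn left 32°, forward 3.7 m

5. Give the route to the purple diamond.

turn left 97°, forward 4.2 m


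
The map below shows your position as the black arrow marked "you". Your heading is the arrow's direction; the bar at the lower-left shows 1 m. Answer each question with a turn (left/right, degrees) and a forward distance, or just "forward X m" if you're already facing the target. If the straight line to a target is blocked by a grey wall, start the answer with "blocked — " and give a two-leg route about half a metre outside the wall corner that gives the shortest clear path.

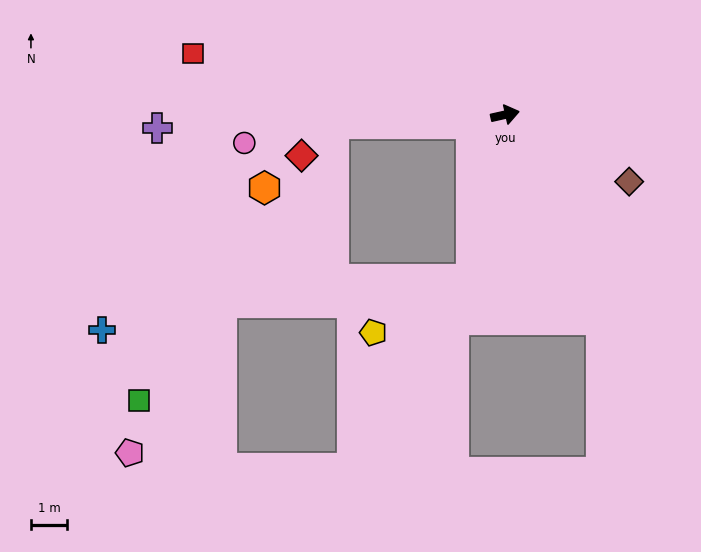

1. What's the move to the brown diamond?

turn right 41°, forward 3.9 m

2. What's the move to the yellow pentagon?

blocked — turn right 114°, forward 4.7 m, then turn right 50°, forward 3.1 m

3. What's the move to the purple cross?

turn left 170°, forward 9.7 m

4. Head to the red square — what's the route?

turn left 156°, forward 8.8 m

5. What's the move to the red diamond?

blocked — turn left 170°, forward 4.8 m, then turn left 42°, forward 1.3 m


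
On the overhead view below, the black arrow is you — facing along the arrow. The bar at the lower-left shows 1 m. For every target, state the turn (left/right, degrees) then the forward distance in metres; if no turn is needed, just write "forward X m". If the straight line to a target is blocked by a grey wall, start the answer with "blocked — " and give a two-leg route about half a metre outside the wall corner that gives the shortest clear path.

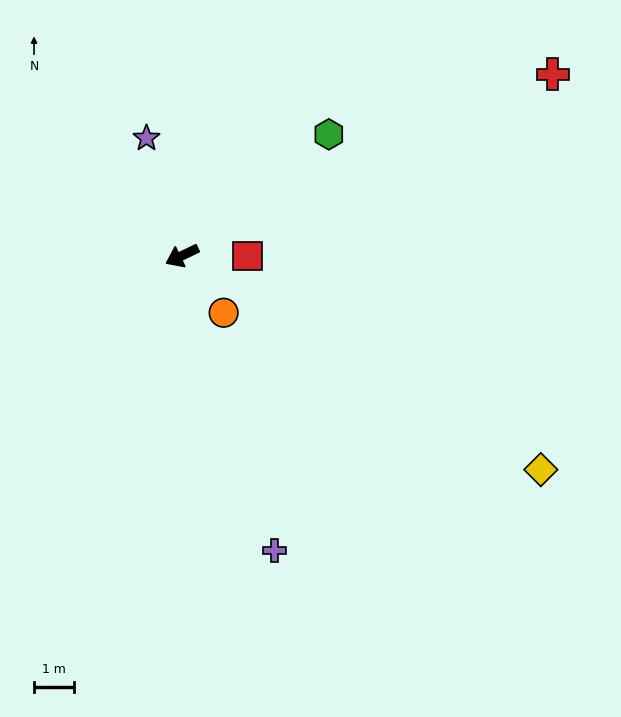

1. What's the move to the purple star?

turn right 99°, forward 3.1 m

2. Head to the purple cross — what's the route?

turn left 82°, forward 7.7 m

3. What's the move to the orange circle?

turn left 100°, forward 1.8 m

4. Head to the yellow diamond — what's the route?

turn left 124°, forward 10.4 m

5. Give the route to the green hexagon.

turn right 166°, forward 4.7 m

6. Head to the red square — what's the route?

turn left 154°, forward 1.6 m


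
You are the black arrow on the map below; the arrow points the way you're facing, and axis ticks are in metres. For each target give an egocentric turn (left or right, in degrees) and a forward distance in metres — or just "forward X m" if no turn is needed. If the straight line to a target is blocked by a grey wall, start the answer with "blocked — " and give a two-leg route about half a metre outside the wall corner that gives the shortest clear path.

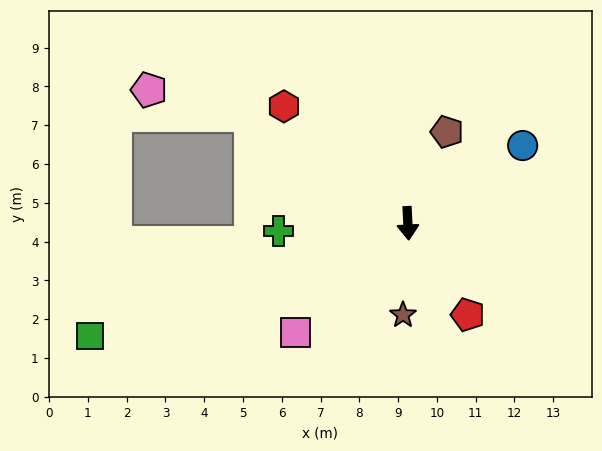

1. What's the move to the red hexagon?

turn right 136°, forward 4.4 m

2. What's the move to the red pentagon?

turn left 30°, forward 2.8 m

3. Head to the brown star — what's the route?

turn right 6°, forward 2.4 m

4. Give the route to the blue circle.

turn left 121°, forward 3.6 m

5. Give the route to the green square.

turn right 73°, forward 8.7 m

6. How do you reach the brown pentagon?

turn left 154°, forward 2.6 m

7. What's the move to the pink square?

turn right 49°, forward 4.0 m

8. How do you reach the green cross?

turn right 89°, forward 3.3 m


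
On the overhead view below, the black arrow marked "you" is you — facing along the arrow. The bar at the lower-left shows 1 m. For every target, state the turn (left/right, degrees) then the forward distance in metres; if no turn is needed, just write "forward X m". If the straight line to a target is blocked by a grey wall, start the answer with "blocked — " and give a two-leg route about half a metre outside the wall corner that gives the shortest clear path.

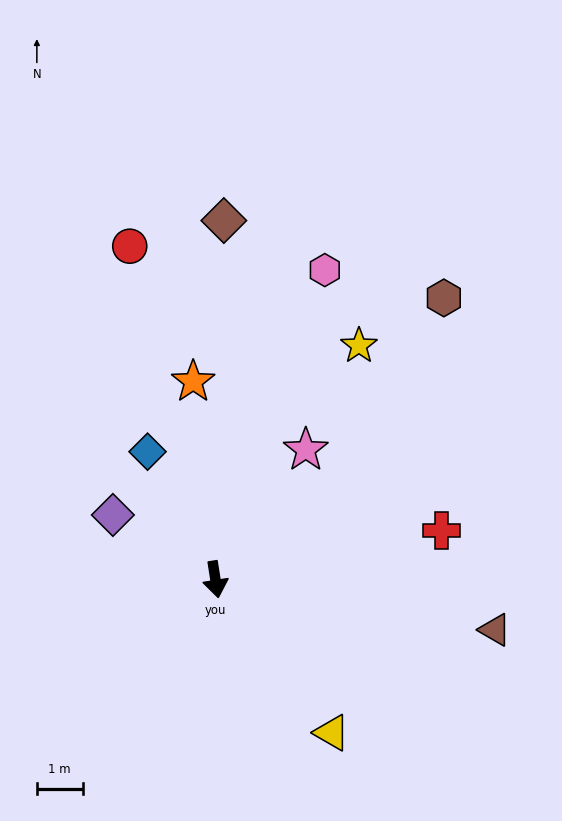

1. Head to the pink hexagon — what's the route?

turn left 152°, forward 7.2 m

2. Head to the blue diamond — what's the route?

turn right 161°, forward 3.2 m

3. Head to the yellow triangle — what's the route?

turn left 28°, forward 4.2 m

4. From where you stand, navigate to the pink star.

turn left 136°, forward 3.4 m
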